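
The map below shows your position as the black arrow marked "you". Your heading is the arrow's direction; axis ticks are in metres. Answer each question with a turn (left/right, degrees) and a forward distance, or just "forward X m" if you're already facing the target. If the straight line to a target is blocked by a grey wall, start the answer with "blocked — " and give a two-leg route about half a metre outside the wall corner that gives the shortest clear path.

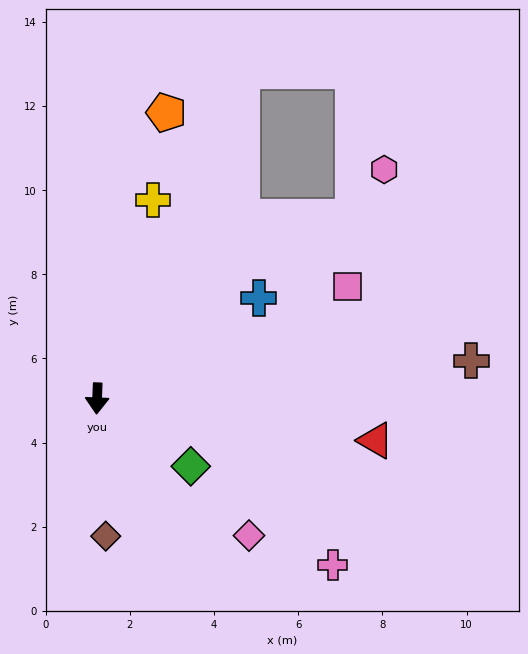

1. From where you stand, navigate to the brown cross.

turn left 98°, forward 8.9 m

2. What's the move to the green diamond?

turn left 56°, forward 2.7 m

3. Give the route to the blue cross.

turn left 124°, forward 4.5 m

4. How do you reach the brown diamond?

turn left 6°, forward 3.3 m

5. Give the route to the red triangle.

turn left 84°, forward 6.7 m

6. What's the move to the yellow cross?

turn left 166°, forward 4.9 m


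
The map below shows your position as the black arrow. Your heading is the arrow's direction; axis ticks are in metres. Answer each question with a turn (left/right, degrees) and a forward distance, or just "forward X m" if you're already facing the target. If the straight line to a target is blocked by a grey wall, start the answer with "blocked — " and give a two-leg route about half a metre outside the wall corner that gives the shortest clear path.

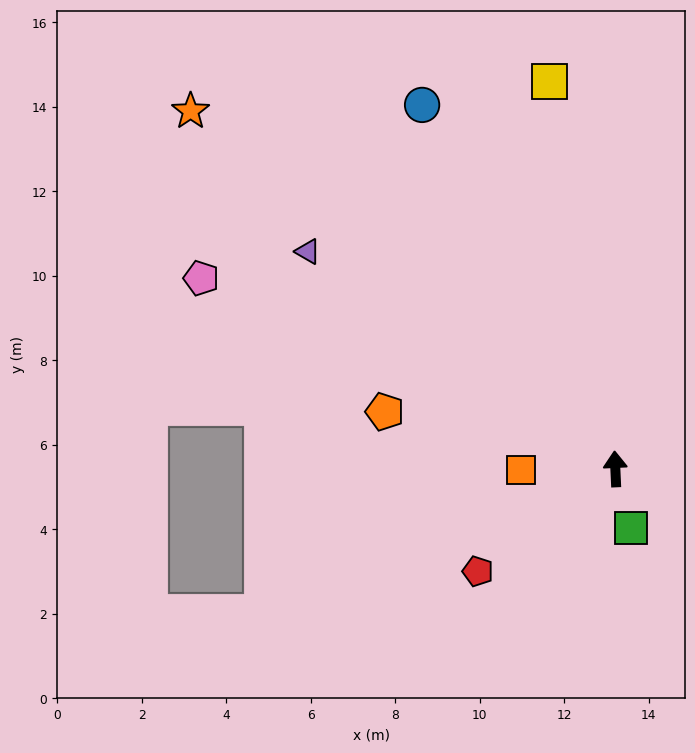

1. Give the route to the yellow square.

turn left 7°, forward 9.3 m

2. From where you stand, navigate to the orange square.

turn left 88°, forward 2.2 m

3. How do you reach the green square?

turn right 168°, forward 1.4 m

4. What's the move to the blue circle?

turn left 25°, forward 9.8 m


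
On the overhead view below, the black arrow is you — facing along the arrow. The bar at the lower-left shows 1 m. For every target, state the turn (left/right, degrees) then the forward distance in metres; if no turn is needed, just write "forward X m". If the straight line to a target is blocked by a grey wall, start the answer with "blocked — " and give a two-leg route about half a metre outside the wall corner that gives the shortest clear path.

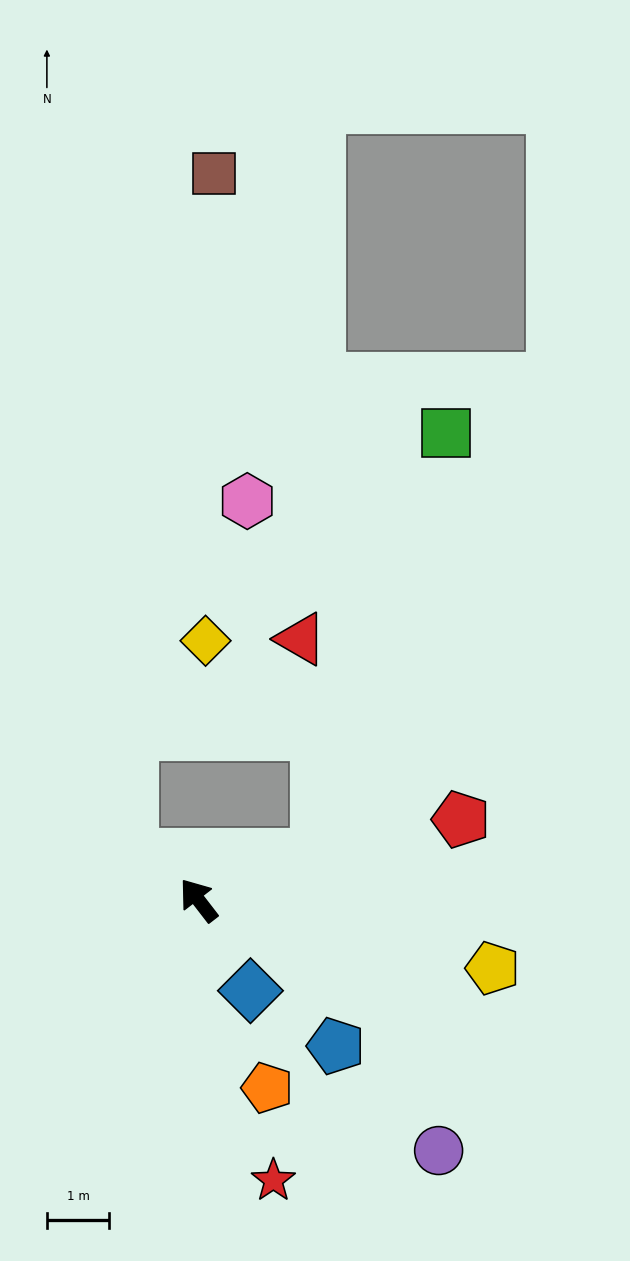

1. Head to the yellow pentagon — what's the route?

turn right 141°, forward 4.9 m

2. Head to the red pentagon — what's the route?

turn right 111°, forward 4.4 m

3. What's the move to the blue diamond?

turn left 172°, forward 1.7 m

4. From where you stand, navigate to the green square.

blocked — turn right 107°, forward 2.0 m, then turn left 52°, forward 7.1 m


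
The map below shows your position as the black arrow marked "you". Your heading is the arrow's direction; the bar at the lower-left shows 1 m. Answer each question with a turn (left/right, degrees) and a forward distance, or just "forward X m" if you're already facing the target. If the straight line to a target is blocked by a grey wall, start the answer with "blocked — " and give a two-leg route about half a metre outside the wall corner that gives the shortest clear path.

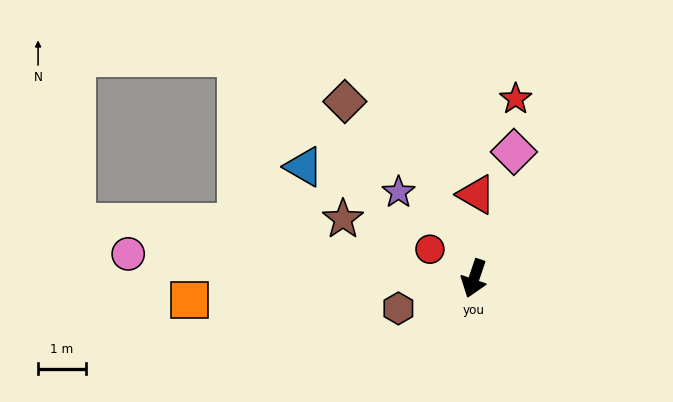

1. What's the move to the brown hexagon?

turn right 50°, forward 1.7 m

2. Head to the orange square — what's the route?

turn right 67°, forward 6.0 m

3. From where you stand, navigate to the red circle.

turn right 105°, forward 1.1 m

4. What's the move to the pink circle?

turn right 75°, forward 7.3 m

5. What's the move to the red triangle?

turn right 163°, forward 1.8 m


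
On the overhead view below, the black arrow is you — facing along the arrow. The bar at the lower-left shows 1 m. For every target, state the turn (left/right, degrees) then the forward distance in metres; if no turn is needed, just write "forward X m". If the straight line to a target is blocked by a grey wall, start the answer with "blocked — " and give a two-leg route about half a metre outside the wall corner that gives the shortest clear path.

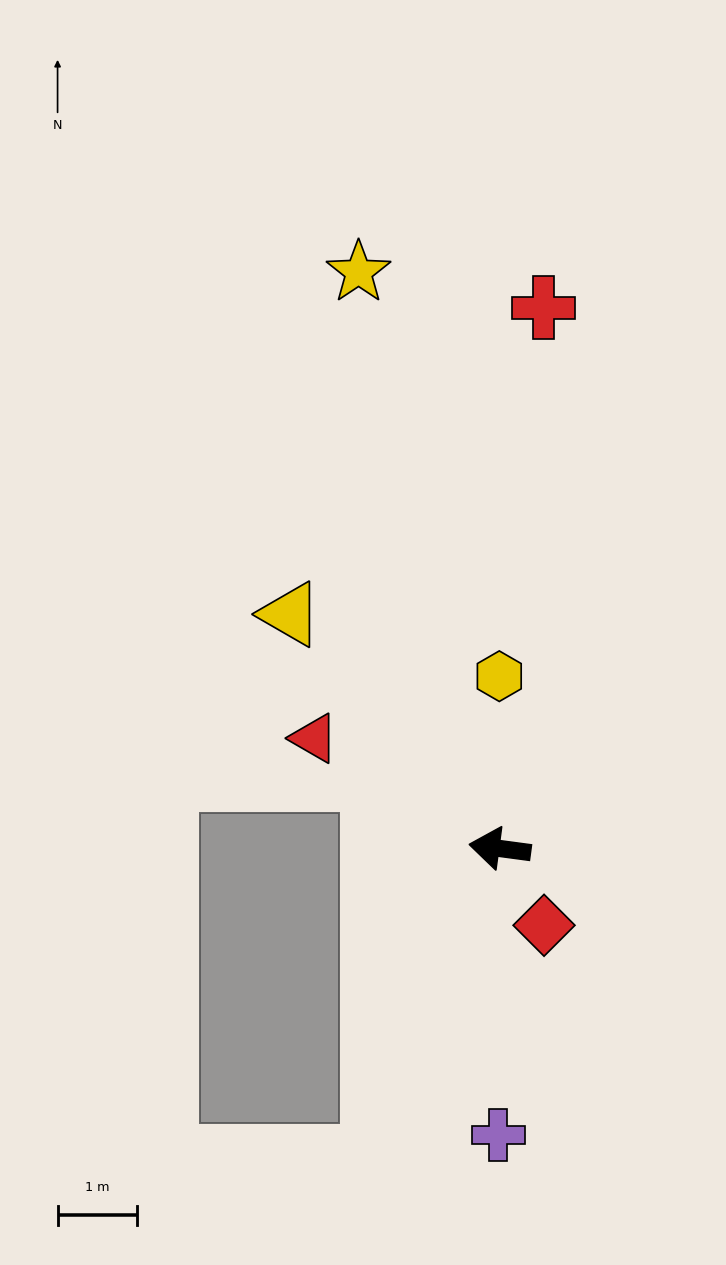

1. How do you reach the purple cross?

turn left 97°, forward 3.6 m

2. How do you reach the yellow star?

turn right 69°, forward 7.5 m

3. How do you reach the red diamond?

turn left 128°, forward 1.1 m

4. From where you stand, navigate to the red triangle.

turn right 23°, forward 2.7 m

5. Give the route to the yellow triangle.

turn right 41°, forward 4.0 m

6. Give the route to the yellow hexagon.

turn right 82°, forward 2.2 m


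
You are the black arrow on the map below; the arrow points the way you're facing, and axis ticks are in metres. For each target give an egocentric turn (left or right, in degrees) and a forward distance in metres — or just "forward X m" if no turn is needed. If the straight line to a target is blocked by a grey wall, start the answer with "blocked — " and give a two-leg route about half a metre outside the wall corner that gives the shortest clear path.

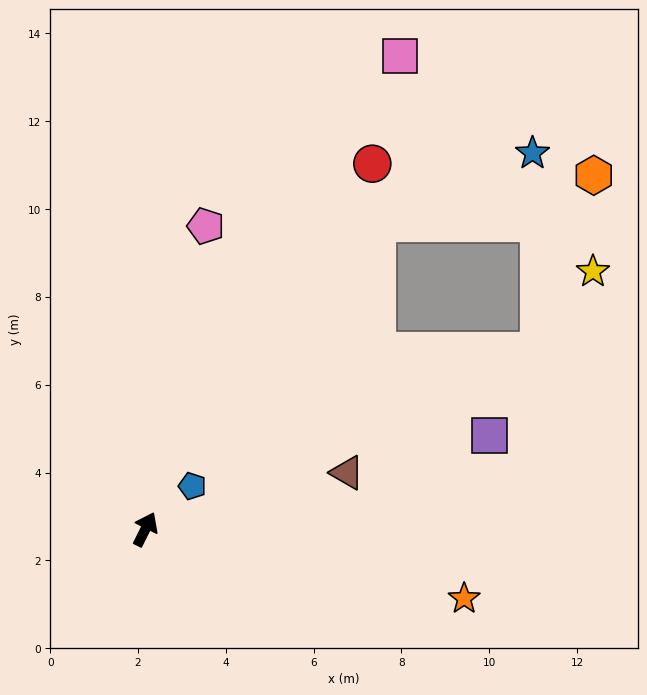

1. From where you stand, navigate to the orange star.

turn right 76°, forward 7.4 m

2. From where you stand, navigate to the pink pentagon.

turn left 15°, forward 7.0 m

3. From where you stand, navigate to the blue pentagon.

turn right 21°, forward 1.4 m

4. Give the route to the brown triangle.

turn right 48°, forward 4.8 m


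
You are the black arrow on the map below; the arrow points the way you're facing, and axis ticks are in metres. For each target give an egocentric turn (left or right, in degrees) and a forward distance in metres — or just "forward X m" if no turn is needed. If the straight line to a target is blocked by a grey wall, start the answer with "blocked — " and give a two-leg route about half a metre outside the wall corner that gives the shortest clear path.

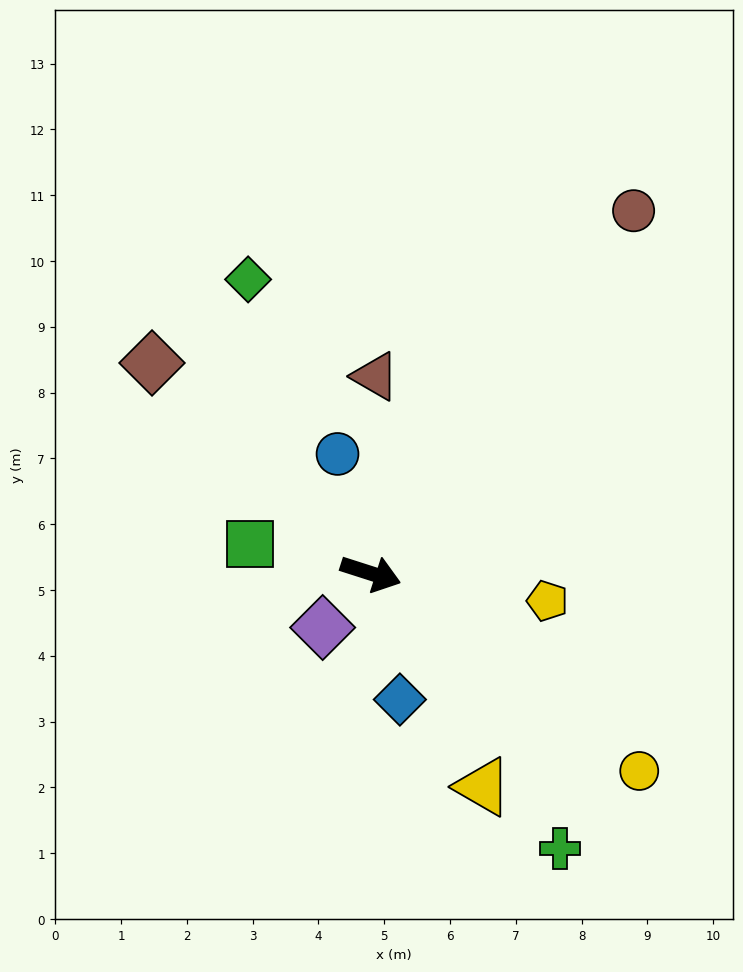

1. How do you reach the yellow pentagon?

turn left 9°, forward 2.7 m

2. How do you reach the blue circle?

turn left 123°, forward 1.9 m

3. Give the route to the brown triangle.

turn left 106°, forward 3.0 m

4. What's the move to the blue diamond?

turn right 59°, forward 2.0 m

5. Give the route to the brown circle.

turn left 72°, forward 6.8 m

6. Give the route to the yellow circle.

turn right 19°, forward 5.1 m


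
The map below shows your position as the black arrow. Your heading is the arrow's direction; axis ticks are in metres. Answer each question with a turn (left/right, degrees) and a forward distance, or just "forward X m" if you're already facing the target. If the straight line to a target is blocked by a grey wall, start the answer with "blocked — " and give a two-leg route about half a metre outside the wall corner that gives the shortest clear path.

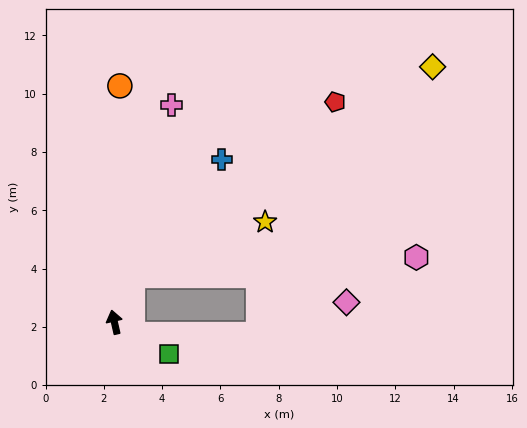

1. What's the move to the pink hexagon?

blocked — turn right 35°, forward 1.7 m, then turn right 64°, forward 9.7 m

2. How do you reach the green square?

turn right 133°, forward 2.2 m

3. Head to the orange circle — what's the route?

turn right 14°, forward 8.1 m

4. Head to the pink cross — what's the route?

turn right 28°, forward 7.7 m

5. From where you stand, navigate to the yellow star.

blocked — turn right 35°, forward 1.7 m, then turn right 46°, forward 4.9 m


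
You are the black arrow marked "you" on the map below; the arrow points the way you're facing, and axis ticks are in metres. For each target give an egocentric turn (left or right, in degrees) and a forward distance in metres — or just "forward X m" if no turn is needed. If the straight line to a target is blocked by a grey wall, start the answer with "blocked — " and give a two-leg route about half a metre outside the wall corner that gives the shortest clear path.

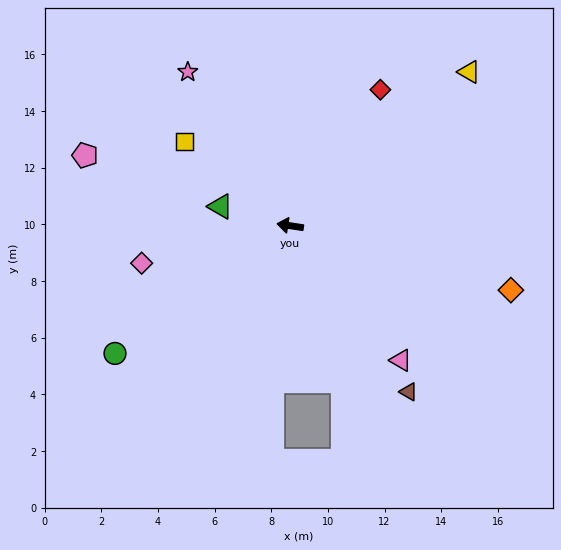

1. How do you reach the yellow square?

turn right 30°, forward 4.8 m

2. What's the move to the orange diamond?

turn left 172°, forward 8.1 m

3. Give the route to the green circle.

turn left 45°, forward 7.7 m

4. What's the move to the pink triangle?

turn left 138°, forward 6.1 m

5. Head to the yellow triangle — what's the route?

turn right 131°, forward 8.3 m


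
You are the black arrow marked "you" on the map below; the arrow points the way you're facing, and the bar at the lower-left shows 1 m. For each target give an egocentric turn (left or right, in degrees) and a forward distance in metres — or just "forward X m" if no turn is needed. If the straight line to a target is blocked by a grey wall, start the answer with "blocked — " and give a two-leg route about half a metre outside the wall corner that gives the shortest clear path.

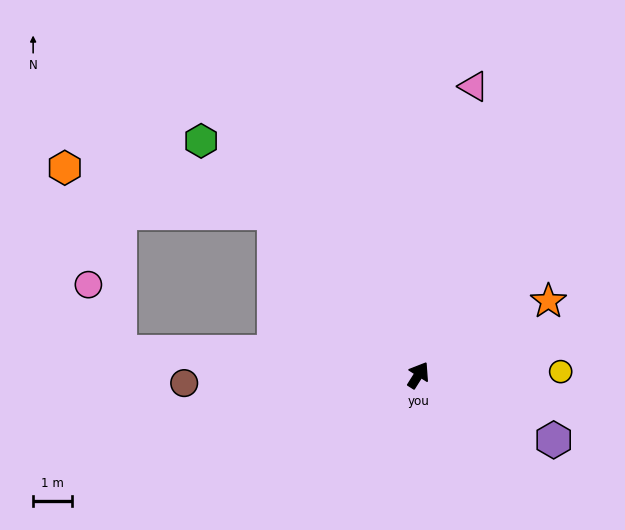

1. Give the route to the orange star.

turn right 28°, forward 3.8 m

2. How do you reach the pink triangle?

turn left 21°, forward 7.5 m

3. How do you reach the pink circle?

blocked — turn left 118°, forward 7.6 m, then turn right 60°, forward 1.9 m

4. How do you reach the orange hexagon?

blocked — turn left 74°, forward 5.5 m, then turn left 36°, forward 5.4 m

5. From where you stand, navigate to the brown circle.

turn left 124°, forward 6.0 m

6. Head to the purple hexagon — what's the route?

turn right 83°, forward 3.8 m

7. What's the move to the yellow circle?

turn right 56°, forward 3.6 m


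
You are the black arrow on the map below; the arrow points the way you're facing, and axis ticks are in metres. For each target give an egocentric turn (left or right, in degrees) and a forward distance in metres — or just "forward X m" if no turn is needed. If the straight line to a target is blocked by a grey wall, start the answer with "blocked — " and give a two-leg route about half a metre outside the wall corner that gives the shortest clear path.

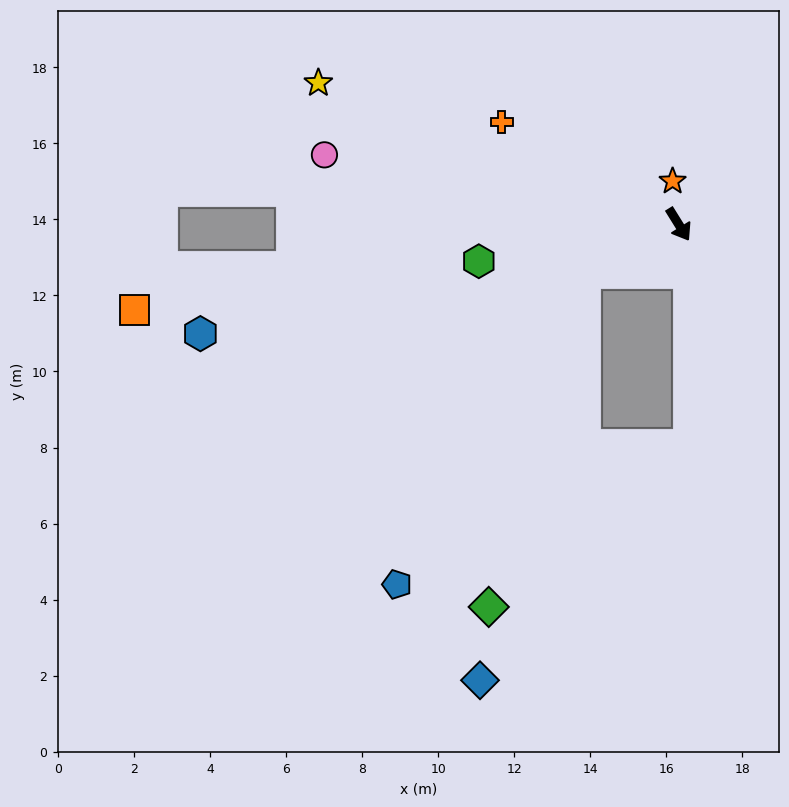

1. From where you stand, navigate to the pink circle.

turn right 133°, forward 9.5 m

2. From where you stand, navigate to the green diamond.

blocked — turn right 95°, forward 2.8 m, then turn left 47°, forward 9.1 m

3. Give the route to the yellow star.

turn right 143°, forward 10.2 m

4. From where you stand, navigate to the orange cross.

turn right 152°, forward 5.4 m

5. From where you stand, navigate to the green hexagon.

turn right 111°, forward 5.3 m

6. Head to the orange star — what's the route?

turn left 156°, forward 1.1 m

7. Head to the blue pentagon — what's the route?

blocked — turn right 95°, forward 2.8 m, then turn left 32°, forward 9.6 m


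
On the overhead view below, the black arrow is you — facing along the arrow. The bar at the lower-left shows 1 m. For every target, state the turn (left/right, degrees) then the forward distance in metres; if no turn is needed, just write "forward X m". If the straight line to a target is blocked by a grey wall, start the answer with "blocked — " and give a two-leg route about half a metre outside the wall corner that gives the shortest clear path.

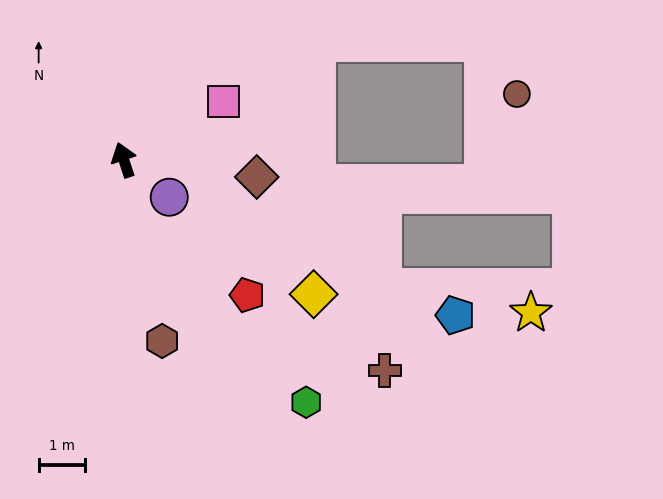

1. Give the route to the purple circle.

turn right 148°, forward 1.3 m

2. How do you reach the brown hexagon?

turn left 174°, forward 4.0 m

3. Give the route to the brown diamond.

turn right 116°, forward 2.9 m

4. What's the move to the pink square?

turn right 78°, forward 2.5 m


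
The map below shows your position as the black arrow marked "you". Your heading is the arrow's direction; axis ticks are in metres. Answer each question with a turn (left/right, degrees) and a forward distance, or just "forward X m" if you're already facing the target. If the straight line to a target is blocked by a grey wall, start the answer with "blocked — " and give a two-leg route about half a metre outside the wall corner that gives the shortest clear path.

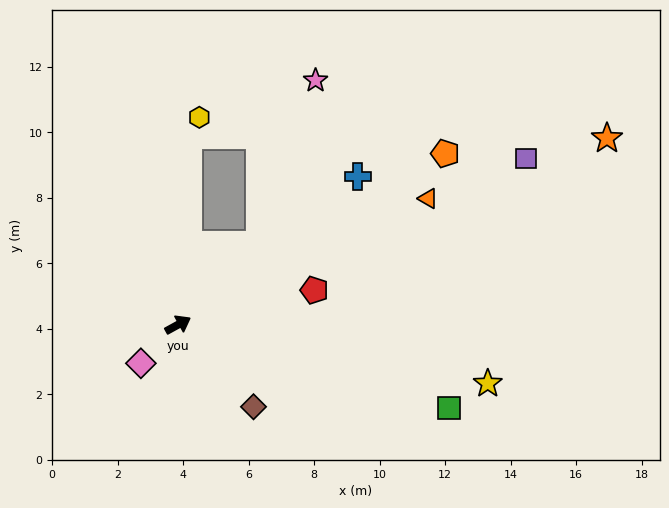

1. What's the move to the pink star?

blocked — turn left 16°, forward 3.5 m, then turn left 26°, forward 5.3 m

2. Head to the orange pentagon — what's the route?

turn left 4°, forward 9.7 m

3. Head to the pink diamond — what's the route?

turn right 163°, forward 1.6 m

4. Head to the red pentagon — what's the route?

turn right 15°, forward 4.3 m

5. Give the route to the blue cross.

turn left 11°, forward 7.1 m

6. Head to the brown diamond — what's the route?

turn right 76°, forward 3.4 m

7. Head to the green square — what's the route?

turn right 46°, forward 8.7 m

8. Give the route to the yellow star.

turn right 40°, forward 9.6 m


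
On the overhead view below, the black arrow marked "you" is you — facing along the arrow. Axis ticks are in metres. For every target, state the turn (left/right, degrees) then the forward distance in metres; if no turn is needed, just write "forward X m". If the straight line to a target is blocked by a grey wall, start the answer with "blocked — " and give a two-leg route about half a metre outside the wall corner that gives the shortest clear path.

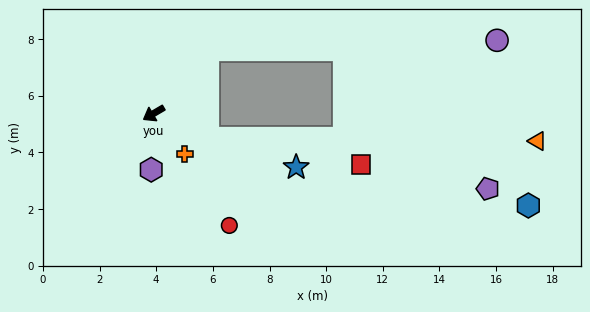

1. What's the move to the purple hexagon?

turn left 57°, forward 2.0 m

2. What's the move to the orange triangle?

blocked — turn left 124°, forward 2.1 m, then turn left 25°, forward 11.6 m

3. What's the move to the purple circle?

blocked — turn right 160°, forward 3.0 m, then turn right 49°, forward 10.2 m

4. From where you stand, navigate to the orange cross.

turn left 97°, forward 1.8 m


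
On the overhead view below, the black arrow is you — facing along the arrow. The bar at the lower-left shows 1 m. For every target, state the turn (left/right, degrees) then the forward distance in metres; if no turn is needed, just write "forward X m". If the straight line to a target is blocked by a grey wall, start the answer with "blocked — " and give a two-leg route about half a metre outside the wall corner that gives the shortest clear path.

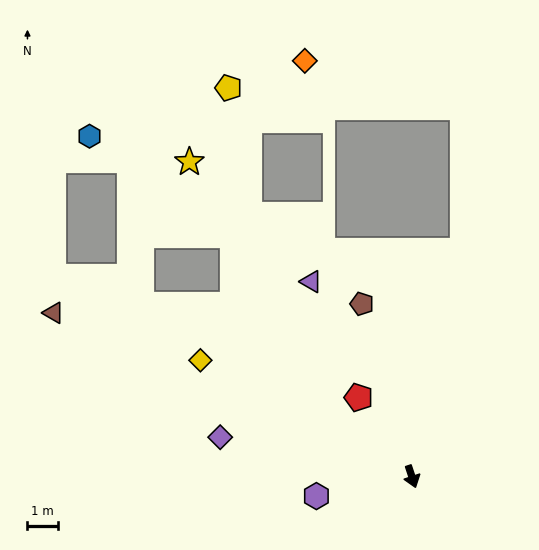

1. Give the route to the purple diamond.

turn right 120°, forward 6.5 m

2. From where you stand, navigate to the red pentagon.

turn right 164°, forward 3.2 m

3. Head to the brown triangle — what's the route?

turn right 133°, forward 13.1 m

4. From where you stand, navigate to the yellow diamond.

turn right 137°, forward 8.0 m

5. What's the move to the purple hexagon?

turn right 97°, forward 3.2 m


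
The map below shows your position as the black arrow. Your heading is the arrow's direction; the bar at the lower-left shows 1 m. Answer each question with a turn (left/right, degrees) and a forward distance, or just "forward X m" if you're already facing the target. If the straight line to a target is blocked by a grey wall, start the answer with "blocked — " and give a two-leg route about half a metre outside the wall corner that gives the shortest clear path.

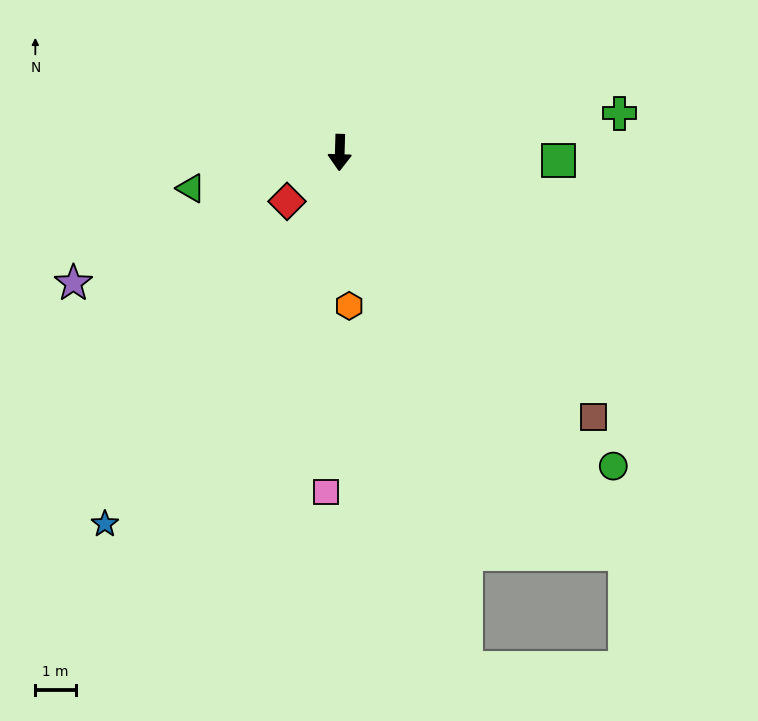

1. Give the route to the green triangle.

turn right 75°, forward 3.8 m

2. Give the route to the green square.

turn left 89°, forward 5.4 m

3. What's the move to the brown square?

turn left 46°, forward 9.0 m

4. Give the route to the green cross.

turn left 100°, forward 6.9 m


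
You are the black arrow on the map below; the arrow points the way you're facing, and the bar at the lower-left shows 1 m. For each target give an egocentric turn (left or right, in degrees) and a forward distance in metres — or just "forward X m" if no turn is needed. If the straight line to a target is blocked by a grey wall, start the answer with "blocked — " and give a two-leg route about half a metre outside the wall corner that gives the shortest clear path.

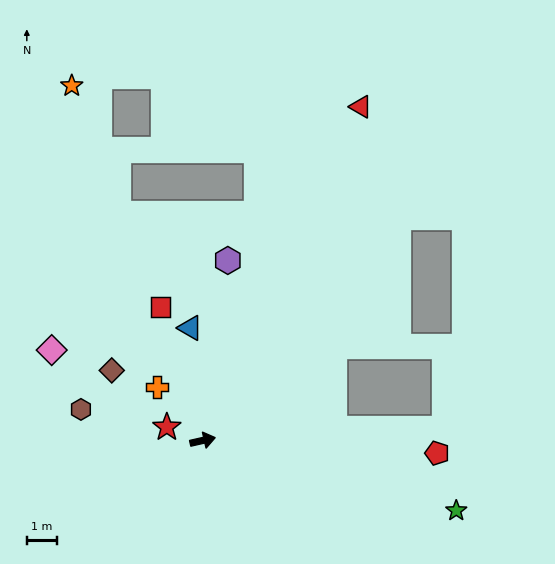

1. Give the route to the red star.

turn left 147°, forward 1.3 m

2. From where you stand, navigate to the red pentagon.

turn right 16°, forward 7.9 m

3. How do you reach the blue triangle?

turn left 84°, forward 3.8 m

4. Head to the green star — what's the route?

turn right 28°, forward 8.8 m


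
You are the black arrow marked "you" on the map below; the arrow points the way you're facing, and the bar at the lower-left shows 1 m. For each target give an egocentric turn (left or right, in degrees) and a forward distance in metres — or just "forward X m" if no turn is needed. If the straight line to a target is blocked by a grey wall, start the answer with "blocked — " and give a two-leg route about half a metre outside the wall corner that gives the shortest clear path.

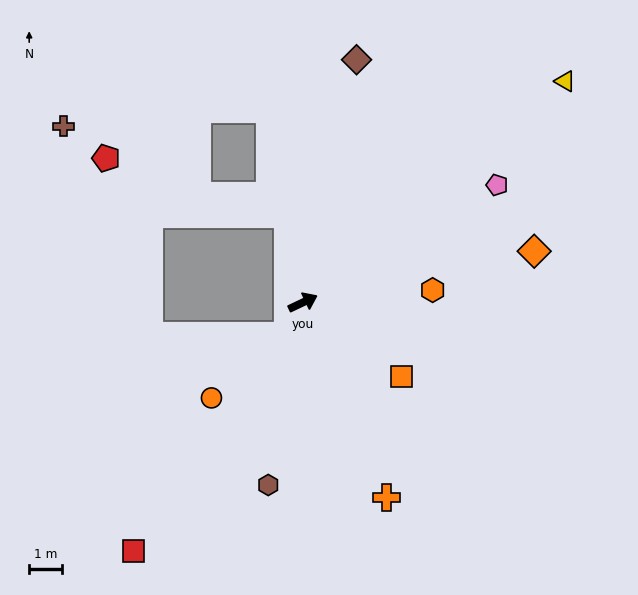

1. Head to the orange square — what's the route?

turn right 62°, forward 3.8 m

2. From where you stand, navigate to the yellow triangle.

turn left 15°, forward 10.6 m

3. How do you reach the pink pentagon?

turn left 6°, forward 7.0 m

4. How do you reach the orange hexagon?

turn right 20°, forward 4.0 m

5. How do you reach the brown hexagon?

turn right 126°, forward 5.7 m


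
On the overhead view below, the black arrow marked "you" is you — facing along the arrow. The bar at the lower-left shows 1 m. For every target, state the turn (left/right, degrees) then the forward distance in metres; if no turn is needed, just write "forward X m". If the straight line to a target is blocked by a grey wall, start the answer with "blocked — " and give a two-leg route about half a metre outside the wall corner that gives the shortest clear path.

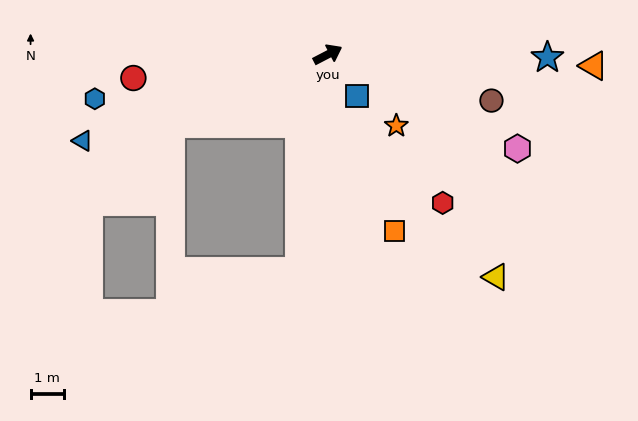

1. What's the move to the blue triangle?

turn left 172°, forward 7.9 m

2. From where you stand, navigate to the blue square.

turn right 82°, forward 1.5 m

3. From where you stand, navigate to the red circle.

turn left 159°, forward 5.9 m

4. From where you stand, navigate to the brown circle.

turn right 43°, forward 5.1 m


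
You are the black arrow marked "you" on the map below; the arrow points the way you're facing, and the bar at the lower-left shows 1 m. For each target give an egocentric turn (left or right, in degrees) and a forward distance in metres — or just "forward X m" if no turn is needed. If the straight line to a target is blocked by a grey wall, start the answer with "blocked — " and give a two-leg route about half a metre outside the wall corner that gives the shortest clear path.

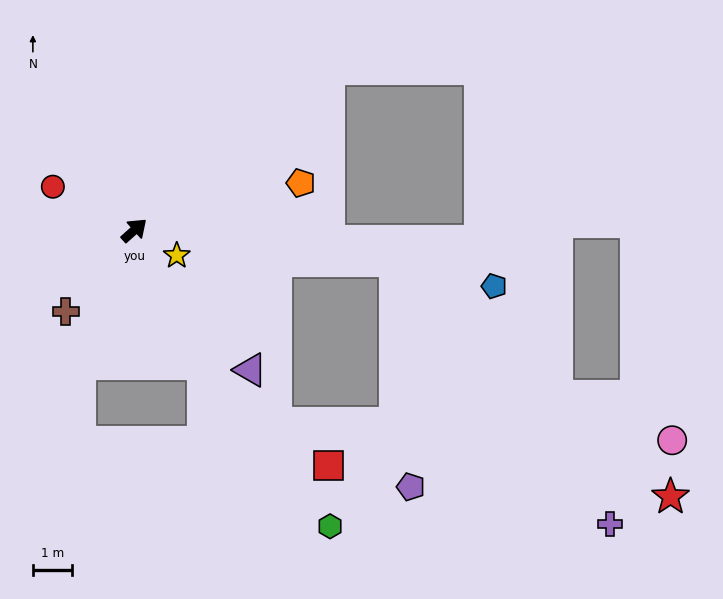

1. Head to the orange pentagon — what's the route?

turn right 26°, forward 4.5 m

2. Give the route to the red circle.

turn left 110°, forward 2.4 m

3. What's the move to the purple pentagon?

blocked — turn right 48°, forward 6.8 m, then turn right 80°, forward 5.9 m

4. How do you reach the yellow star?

turn right 72°, forward 1.3 m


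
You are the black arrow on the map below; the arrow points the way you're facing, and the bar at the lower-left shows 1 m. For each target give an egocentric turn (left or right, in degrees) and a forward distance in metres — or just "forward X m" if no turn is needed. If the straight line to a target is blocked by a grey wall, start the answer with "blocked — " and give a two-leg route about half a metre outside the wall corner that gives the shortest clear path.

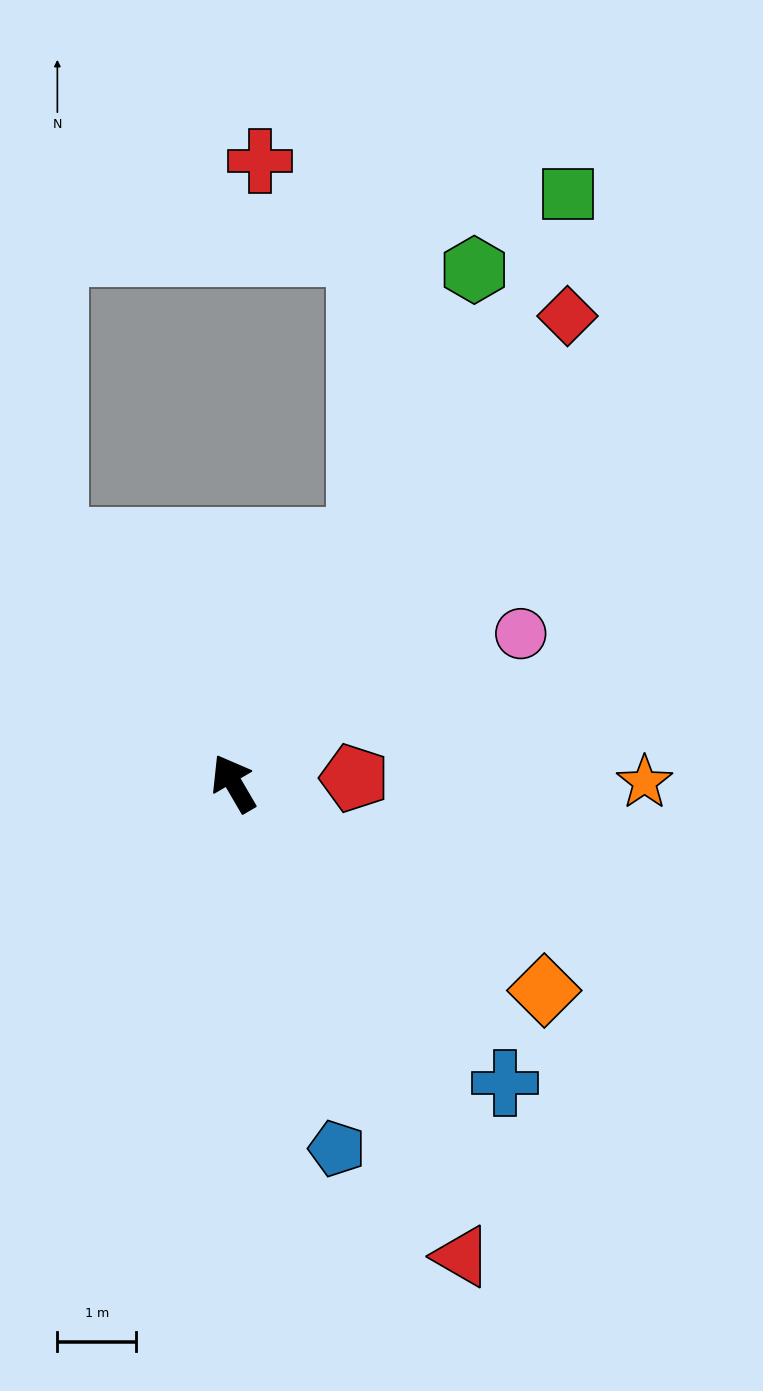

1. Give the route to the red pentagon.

turn right 118°, forward 1.5 m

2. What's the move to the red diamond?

turn right 66°, forward 7.3 m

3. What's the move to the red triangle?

turn left 175°, forward 6.7 m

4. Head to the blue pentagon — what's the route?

turn left 166°, forward 4.8 m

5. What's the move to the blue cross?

turn right 168°, forward 5.1 m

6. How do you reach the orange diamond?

turn right 154°, forward 4.7 m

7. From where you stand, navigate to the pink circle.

turn right 93°, forward 4.1 m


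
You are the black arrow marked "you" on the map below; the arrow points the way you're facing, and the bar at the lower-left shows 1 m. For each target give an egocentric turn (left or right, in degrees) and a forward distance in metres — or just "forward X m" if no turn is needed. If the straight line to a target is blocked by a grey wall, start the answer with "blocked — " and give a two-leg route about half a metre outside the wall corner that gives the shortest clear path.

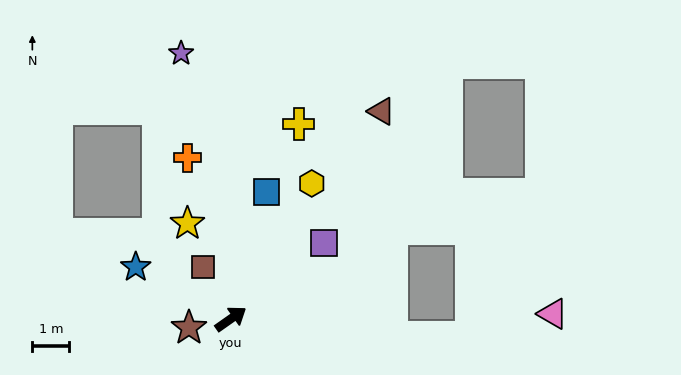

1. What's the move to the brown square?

turn left 83°, forward 1.6 m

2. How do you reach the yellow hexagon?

turn left 24°, forward 4.3 m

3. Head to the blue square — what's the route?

turn left 39°, forward 3.6 m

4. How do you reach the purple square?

turn left 4°, forward 3.3 m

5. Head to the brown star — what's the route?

turn left 157°, forward 1.2 m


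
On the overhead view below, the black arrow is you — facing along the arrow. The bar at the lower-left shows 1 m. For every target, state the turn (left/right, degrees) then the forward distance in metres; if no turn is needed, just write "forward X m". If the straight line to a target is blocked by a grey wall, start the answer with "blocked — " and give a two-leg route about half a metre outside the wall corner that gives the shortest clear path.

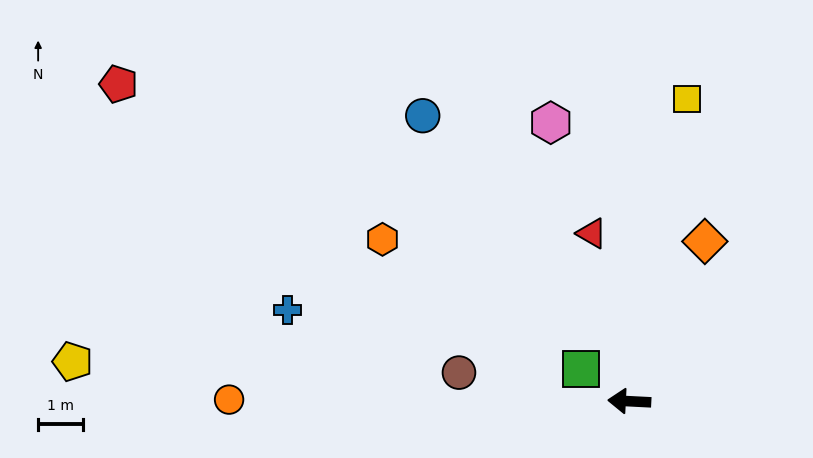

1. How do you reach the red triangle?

turn right 74°, forward 3.8 m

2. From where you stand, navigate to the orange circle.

turn left 3°, forward 8.9 m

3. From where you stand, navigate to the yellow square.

turn right 98°, forward 6.8 m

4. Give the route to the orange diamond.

turn right 112°, forward 3.9 m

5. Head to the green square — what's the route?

turn right 31°, forward 1.3 m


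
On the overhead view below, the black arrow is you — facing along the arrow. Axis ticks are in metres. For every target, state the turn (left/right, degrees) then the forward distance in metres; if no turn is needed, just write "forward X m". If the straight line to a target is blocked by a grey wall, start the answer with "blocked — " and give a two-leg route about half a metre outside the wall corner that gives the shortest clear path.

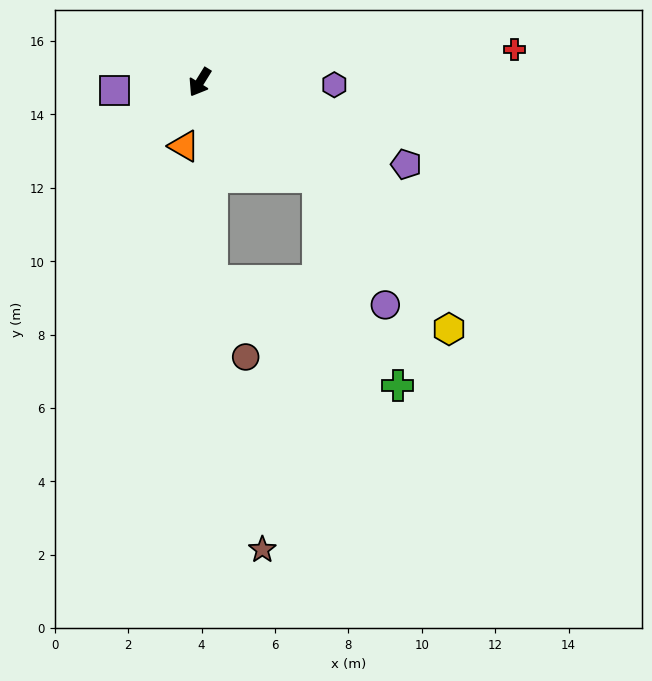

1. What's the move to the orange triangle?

turn left 18°, forward 1.8 m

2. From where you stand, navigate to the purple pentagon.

turn left 100°, forward 6.1 m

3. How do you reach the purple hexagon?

turn left 121°, forward 3.7 m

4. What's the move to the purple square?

turn right 52°, forward 2.3 m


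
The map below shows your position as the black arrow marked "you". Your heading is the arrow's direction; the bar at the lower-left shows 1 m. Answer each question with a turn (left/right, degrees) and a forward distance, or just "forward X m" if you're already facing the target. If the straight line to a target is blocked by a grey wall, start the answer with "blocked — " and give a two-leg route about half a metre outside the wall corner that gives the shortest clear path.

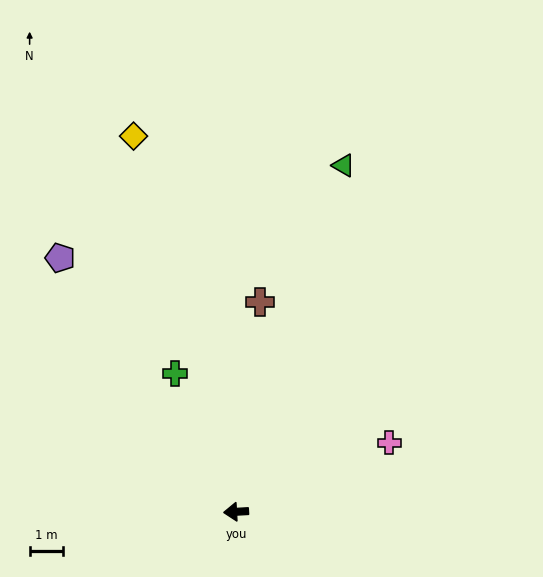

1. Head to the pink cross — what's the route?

turn right 159°, forward 5.0 m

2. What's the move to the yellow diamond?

turn right 78°, forward 11.5 m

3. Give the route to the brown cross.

turn right 100°, forward 6.2 m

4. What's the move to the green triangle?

turn right 110°, forward 10.7 m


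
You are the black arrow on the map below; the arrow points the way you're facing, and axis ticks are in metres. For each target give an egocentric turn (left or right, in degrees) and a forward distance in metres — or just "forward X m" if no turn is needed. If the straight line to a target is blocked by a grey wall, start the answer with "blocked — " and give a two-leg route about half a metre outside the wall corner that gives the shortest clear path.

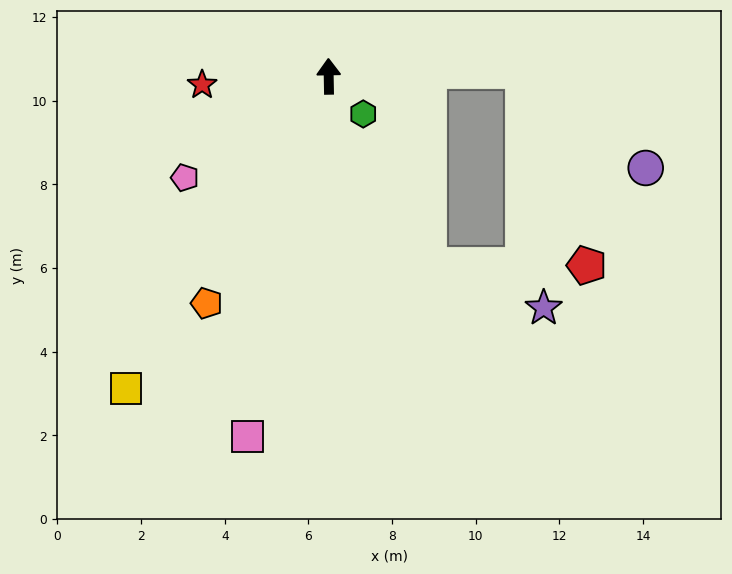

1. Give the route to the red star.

turn left 93°, forward 3.0 m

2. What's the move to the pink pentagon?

turn left 124°, forward 4.2 m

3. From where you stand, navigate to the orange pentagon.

turn left 151°, forward 6.2 m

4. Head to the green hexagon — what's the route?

turn right 139°, forward 1.2 m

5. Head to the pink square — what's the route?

turn left 166°, forward 8.8 m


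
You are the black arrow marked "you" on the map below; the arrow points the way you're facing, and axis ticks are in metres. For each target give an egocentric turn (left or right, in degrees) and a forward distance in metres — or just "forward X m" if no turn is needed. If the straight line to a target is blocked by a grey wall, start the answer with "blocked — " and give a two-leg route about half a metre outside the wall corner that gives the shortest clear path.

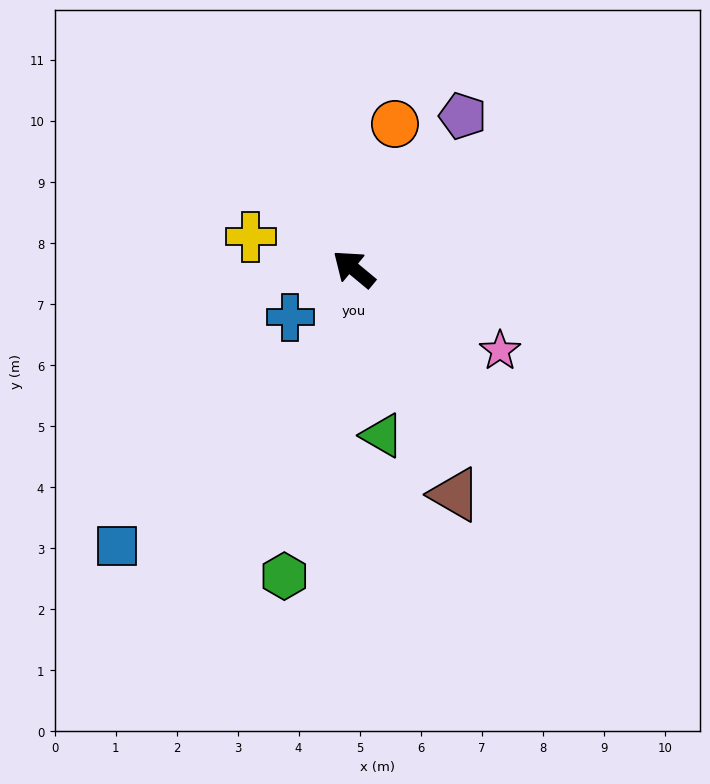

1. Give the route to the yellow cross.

turn left 22°, forward 1.8 m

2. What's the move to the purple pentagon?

turn right 86°, forward 3.1 m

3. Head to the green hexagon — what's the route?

turn left 117°, forward 5.2 m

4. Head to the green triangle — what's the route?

turn left 139°, forward 2.8 m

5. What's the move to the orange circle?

turn right 66°, forward 2.5 m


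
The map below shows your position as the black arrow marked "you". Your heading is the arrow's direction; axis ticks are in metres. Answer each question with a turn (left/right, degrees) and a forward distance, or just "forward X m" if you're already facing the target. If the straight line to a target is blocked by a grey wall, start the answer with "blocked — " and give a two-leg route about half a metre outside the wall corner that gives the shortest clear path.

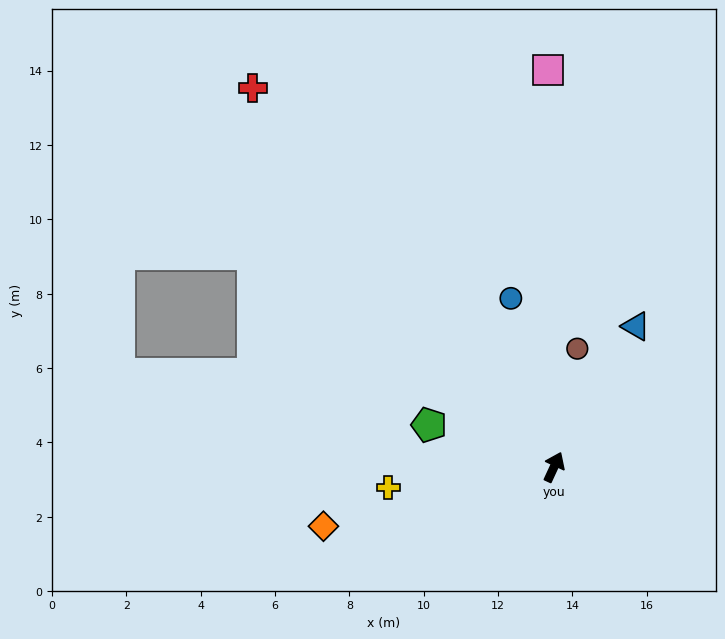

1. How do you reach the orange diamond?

turn left 129°, forward 6.4 m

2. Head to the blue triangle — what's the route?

turn right 5°, forward 4.4 m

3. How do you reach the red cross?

turn left 63°, forward 13.0 m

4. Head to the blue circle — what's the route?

turn left 39°, forward 4.7 m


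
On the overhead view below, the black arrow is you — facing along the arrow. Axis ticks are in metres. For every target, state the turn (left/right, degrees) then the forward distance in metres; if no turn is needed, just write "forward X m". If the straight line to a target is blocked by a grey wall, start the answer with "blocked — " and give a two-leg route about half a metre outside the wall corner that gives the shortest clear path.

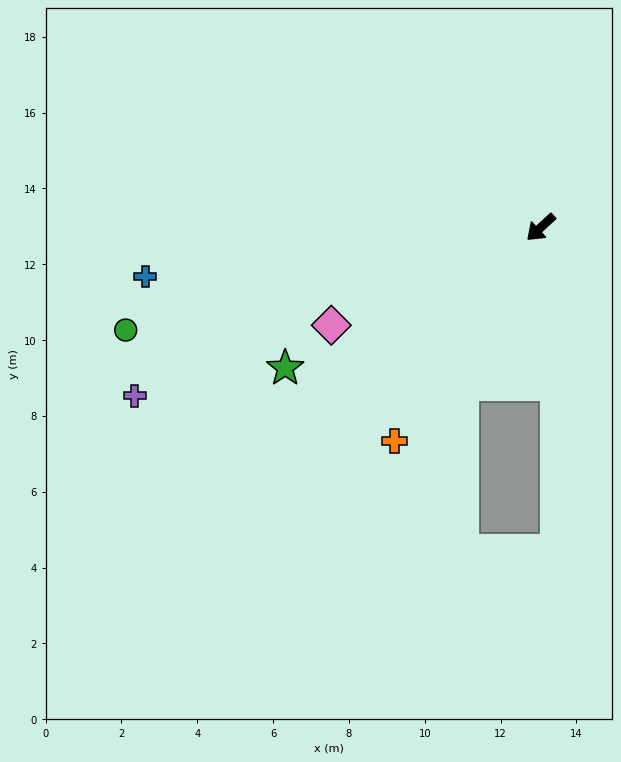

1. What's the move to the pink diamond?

turn right 18°, forward 6.1 m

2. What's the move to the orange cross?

turn left 13°, forward 6.8 m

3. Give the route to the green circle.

turn right 29°, forward 11.3 m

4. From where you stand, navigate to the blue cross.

turn right 36°, forward 10.5 m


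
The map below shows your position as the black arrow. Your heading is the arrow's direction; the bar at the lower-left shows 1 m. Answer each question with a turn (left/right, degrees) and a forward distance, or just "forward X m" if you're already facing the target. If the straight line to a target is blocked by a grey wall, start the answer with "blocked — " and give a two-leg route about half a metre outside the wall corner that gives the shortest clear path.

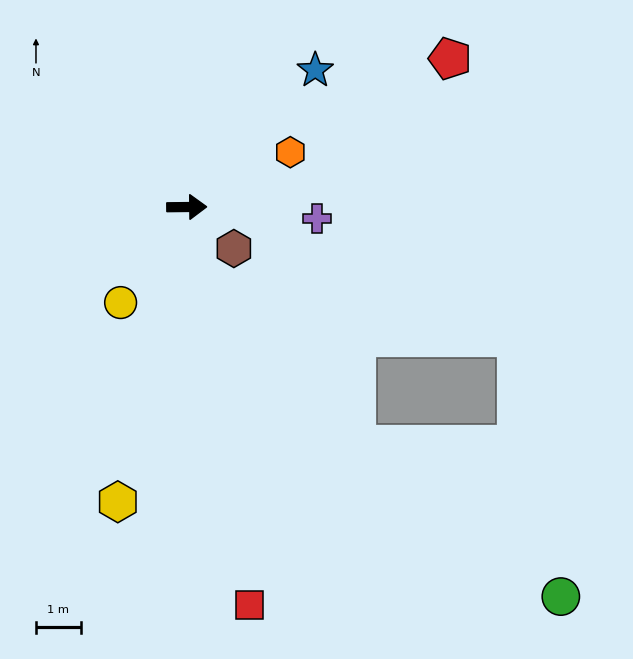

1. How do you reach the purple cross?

turn right 6°, forward 2.9 m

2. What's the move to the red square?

turn right 82°, forward 9.0 m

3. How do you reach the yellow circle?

turn right 125°, forward 2.6 m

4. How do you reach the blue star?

turn left 46°, forward 4.2 m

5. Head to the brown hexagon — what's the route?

turn right 42°, forward 1.4 m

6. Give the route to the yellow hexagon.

turn right 104°, forward 6.8 m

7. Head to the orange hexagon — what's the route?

turn left 27°, forward 2.6 m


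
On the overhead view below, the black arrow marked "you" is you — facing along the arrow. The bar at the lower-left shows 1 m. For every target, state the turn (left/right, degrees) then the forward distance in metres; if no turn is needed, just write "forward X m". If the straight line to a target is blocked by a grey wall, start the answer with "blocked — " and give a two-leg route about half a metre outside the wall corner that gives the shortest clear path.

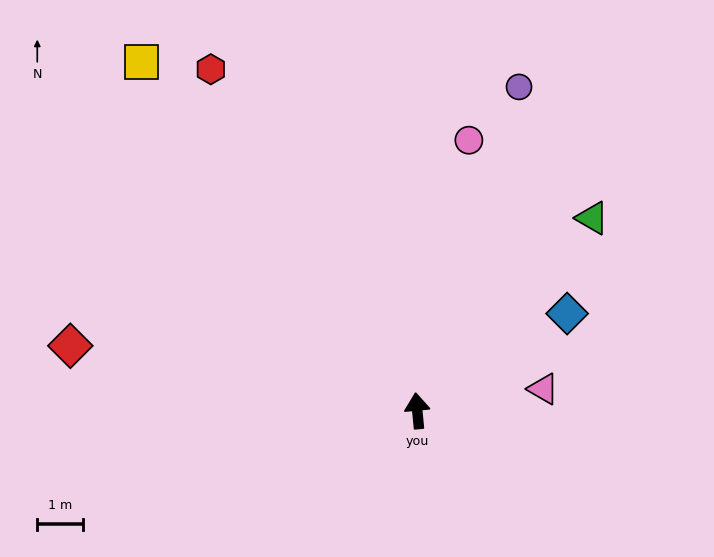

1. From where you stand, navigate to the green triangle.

turn right 48°, forward 5.7 m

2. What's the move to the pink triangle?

turn right 86°, forward 2.8 m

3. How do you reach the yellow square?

turn left 33°, forward 9.8 m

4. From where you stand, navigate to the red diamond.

turn left 74°, forward 7.8 m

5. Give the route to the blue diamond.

turn right 62°, forward 3.9 m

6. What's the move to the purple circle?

turn right 23°, forward 7.5 m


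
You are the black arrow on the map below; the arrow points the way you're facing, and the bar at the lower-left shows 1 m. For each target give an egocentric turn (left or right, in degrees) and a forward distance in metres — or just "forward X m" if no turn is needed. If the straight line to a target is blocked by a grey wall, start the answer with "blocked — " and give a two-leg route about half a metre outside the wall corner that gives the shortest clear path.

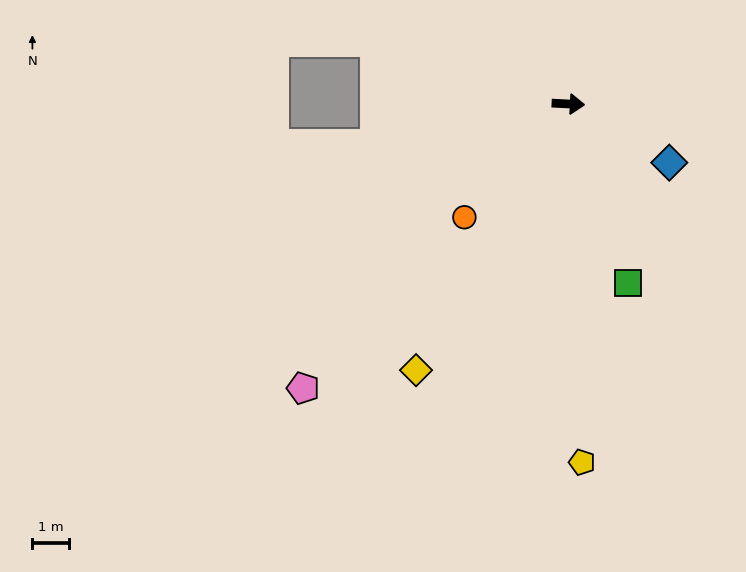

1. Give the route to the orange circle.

turn right 130°, forward 4.2 m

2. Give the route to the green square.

turn right 69°, forward 5.2 m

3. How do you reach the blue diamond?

turn right 27°, forward 3.2 m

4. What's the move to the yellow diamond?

turn right 117°, forward 8.4 m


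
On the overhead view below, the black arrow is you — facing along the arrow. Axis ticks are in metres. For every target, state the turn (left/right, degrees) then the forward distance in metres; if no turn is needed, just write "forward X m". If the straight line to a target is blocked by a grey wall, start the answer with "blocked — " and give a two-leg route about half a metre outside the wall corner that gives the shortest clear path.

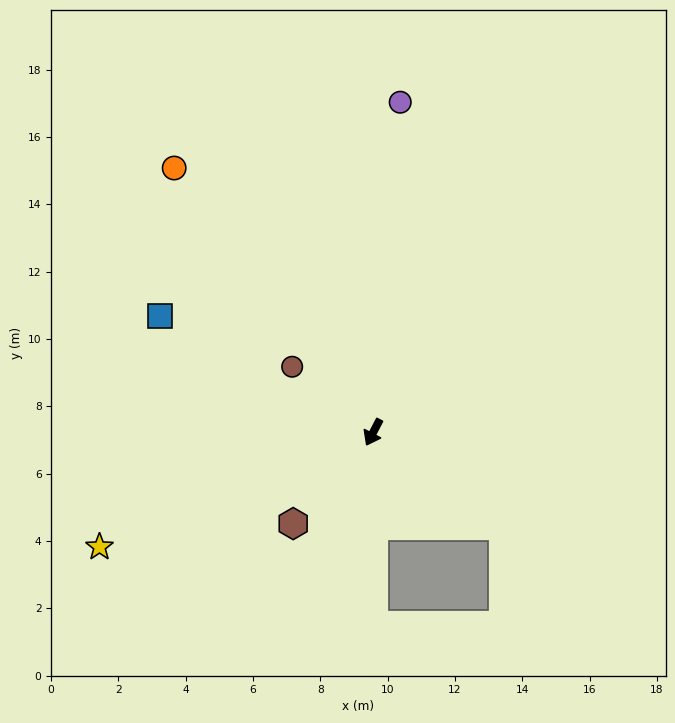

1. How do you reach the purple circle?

turn right 157°, forward 9.8 m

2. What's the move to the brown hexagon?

turn right 14°, forward 3.6 m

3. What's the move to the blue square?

turn right 91°, forward 7.2 m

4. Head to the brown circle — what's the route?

turn right 101°, forward 3.1 m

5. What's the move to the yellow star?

turn right 40°, forward 8.8 m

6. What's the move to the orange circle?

turn right 116°, forward 9.8 m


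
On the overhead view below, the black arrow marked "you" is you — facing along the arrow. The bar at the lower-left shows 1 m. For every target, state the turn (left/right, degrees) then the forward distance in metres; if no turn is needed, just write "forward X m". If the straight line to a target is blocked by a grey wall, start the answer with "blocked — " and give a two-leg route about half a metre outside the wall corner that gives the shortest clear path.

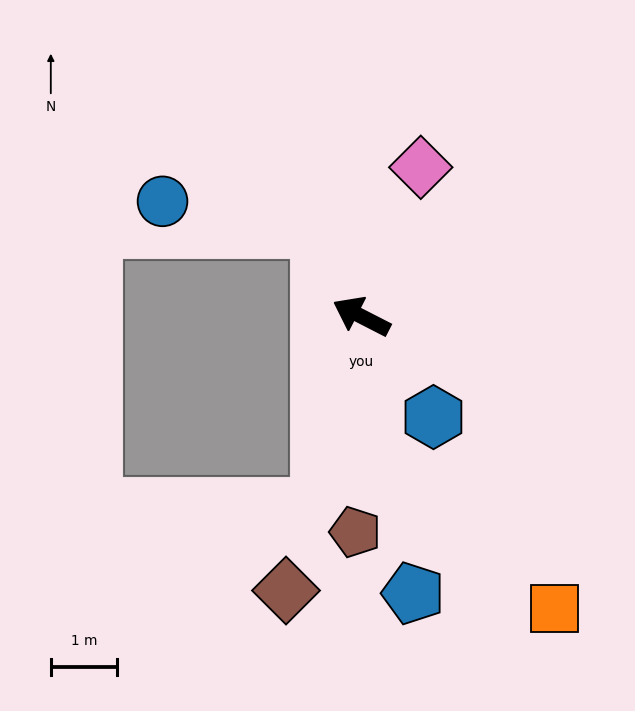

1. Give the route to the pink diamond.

turn right 85°, forward 2.4 m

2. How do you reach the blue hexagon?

turn left 153°, forward 1.9 m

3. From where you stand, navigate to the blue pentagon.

turn left 128°, forward 4.2 m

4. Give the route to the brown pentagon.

turn left 116°, forward 3.2 m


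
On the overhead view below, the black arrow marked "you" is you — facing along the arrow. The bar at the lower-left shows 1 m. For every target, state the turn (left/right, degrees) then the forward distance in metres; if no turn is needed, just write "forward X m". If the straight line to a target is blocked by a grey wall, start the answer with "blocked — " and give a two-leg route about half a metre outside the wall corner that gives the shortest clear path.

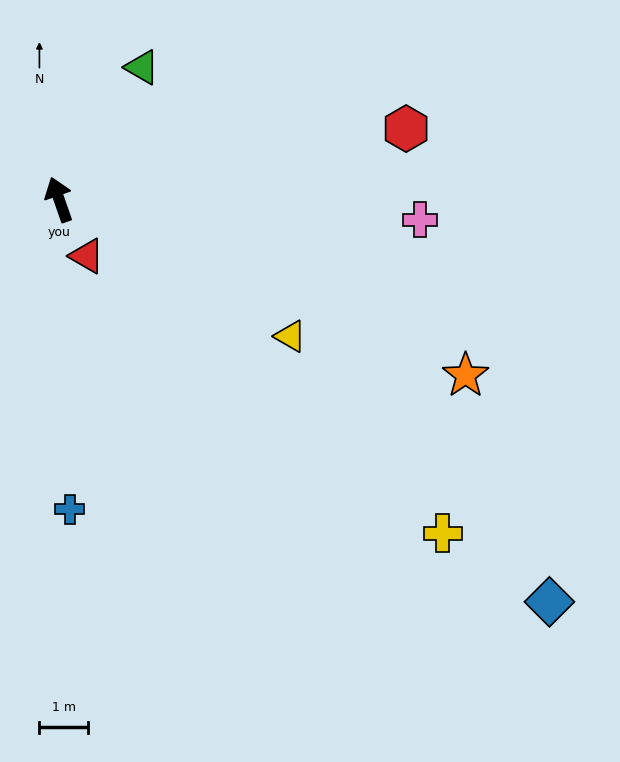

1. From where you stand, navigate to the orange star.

turn right 133°, forward 9.0 m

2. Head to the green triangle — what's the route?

turn right 51°, forward 3.2 m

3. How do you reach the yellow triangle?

turn right 140°, forward 5.5 m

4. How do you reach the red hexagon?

turn right 98°, forward 7.2 m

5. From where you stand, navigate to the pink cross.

turn right 112°, forward 7.4 m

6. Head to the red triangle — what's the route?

turn right 173°, forward 1.3 m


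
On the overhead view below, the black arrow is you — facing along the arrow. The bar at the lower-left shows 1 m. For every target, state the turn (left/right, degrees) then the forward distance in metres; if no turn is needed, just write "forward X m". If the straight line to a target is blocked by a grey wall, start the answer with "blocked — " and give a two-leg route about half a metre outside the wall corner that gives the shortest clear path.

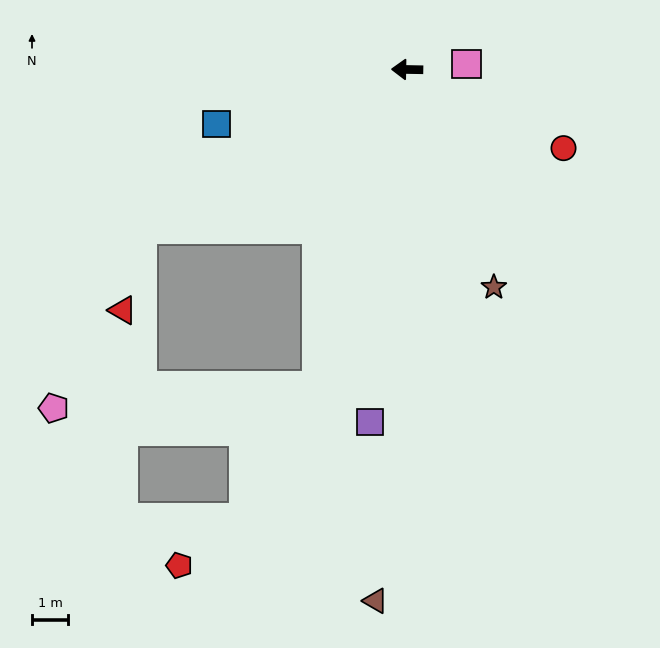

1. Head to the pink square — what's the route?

turn right 174°, forward 1.6 m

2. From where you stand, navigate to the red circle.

turn left 154°, forward 4.8 m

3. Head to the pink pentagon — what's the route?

blocked — turn left 75°, forward 9.1 m, then turn right 69°, forward 7.3 m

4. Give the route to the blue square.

turn left 17°, forward 5.5 m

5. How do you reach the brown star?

turn left 113°, forward 6.5 m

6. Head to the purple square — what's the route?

turn left 85°, forward 9.8 m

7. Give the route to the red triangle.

blocked — turn left 32°, forward 8.5 m, then turn left 46°, forward 2.3 m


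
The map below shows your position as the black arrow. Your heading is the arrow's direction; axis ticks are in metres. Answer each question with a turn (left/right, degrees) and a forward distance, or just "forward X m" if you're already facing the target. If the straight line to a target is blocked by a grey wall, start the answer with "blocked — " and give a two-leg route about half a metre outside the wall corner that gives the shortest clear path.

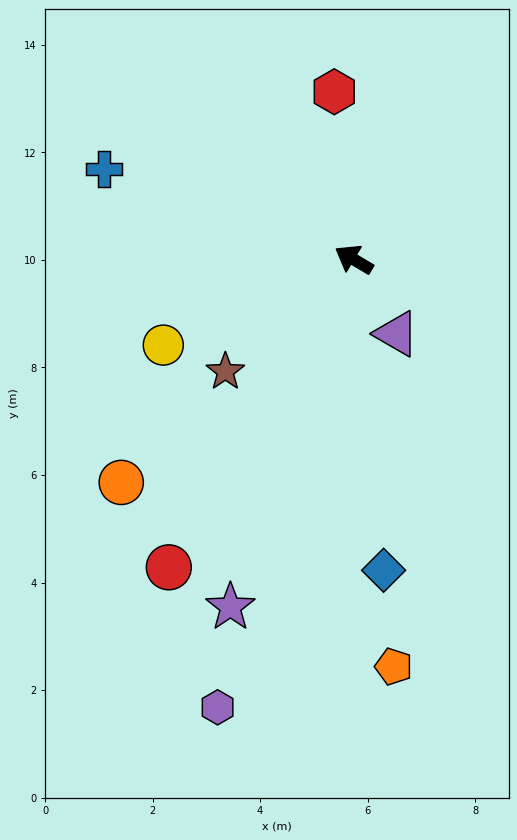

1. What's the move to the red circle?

turn left 90°, forward 6.7 m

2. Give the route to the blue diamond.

turn left 126°, forward 5.8 m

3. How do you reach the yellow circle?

turn left 55°, forward 3.9 m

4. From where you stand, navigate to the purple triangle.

turn left 151°, forward 1.6 m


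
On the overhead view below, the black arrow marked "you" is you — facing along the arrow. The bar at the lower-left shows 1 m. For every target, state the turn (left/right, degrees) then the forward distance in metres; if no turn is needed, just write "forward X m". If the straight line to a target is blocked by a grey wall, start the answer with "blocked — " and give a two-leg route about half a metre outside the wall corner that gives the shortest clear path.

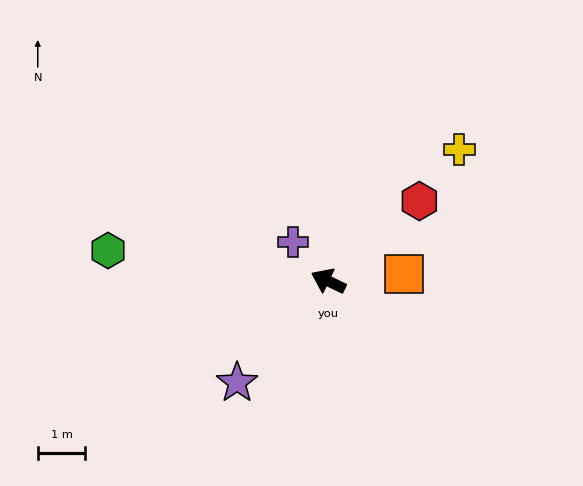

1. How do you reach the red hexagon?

turn right 113°, forward 2.5 m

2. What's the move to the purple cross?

turn right 23°, forward 1.1 m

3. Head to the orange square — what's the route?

turn right 149°, forward 1.6 m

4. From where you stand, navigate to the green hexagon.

turn left 18°, forward 4.7 m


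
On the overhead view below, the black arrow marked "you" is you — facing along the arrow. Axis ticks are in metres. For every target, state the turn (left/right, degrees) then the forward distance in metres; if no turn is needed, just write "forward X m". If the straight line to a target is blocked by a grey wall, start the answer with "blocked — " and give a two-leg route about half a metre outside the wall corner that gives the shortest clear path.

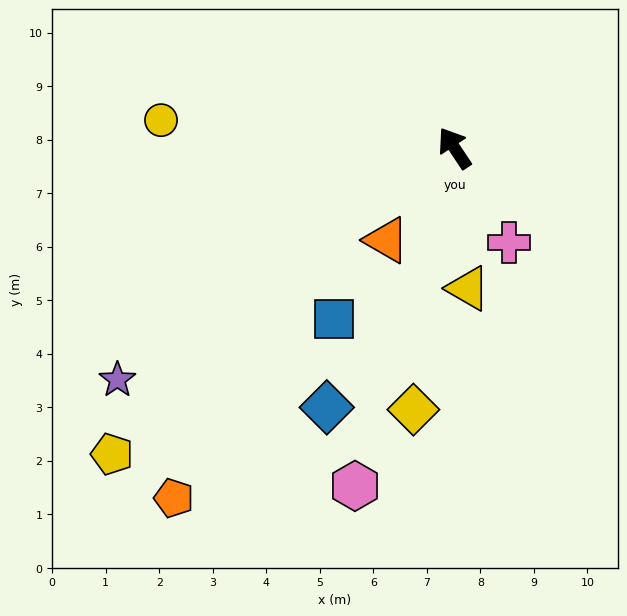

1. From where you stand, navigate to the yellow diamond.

turn left 137°, forward 4.9 m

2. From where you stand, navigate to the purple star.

turn left 91°, forward 7.6 m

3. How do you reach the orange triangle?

turn left 110°, forward 2.1 m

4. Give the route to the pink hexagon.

turn left 130°, forward 6.6 m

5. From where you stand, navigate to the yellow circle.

turn left 51°, forward 5.5 m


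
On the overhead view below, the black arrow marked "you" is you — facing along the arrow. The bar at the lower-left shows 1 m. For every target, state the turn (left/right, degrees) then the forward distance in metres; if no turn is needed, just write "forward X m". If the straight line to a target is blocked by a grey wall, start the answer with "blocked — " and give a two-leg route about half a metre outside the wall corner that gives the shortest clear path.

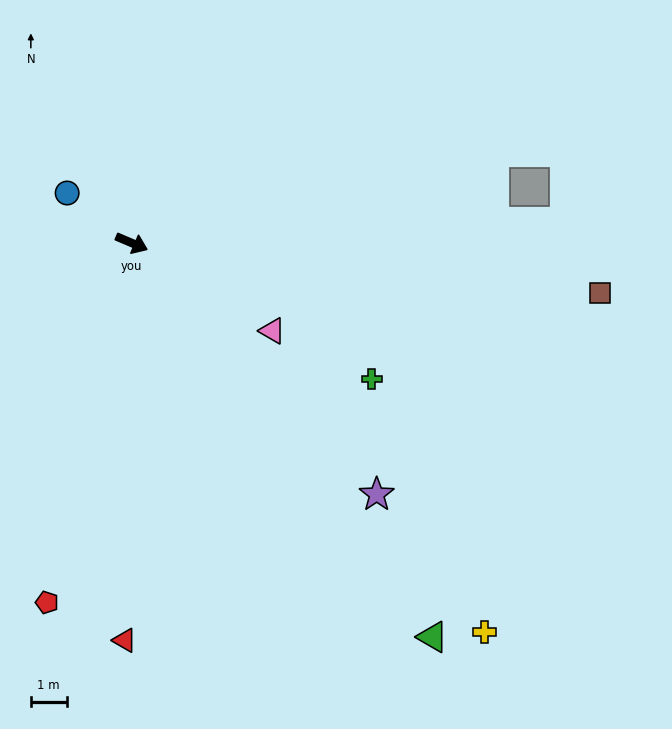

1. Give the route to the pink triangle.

turn right 9°, forward 4.6 m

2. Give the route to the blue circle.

turn left 165°, forward 2.3 m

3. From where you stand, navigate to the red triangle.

turn right 68°, forward 11.1 m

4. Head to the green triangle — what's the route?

turn right 30°, forward 13.8 m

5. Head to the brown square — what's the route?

turn left 17°, forward 13.1 m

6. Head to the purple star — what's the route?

turn right 23°, forward 9.8 m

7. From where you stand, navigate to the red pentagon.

turn right 80°, forward 10.3 m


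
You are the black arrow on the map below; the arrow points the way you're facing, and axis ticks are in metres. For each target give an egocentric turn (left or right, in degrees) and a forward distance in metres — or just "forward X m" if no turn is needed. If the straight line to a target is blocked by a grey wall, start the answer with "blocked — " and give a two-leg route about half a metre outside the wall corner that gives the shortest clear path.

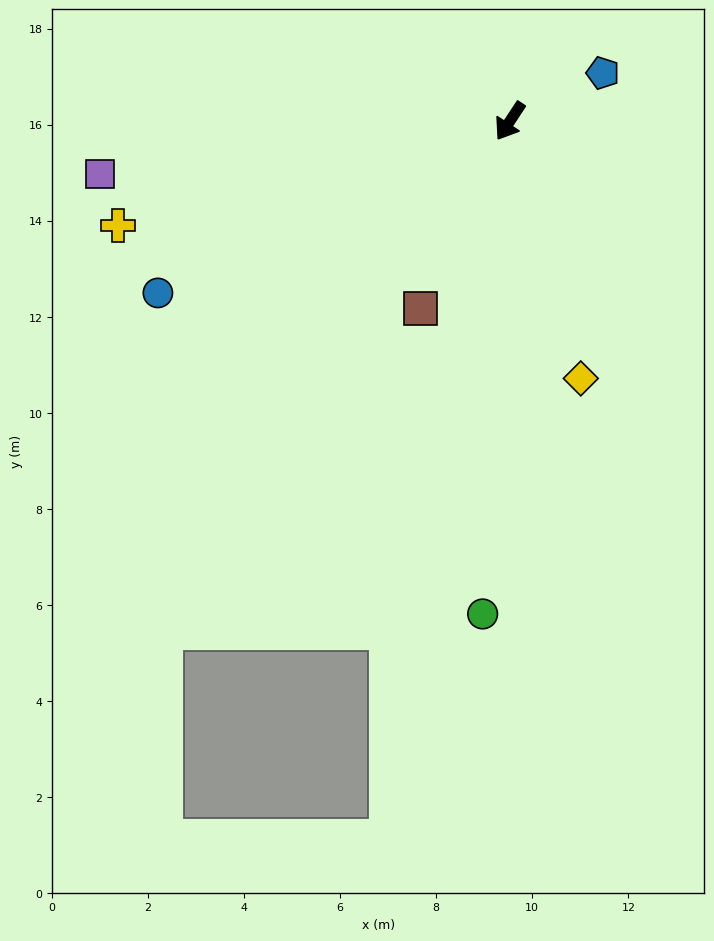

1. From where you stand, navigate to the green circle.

turn left 30°, forward 10.3 m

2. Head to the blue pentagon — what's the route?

turn left 151°, forward 2.2 m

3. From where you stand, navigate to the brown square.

turn left 8°, forward 4.3 m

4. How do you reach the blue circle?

turn right 31°, forward 8.2 m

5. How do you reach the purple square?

turn right 49°, forward 8.6 m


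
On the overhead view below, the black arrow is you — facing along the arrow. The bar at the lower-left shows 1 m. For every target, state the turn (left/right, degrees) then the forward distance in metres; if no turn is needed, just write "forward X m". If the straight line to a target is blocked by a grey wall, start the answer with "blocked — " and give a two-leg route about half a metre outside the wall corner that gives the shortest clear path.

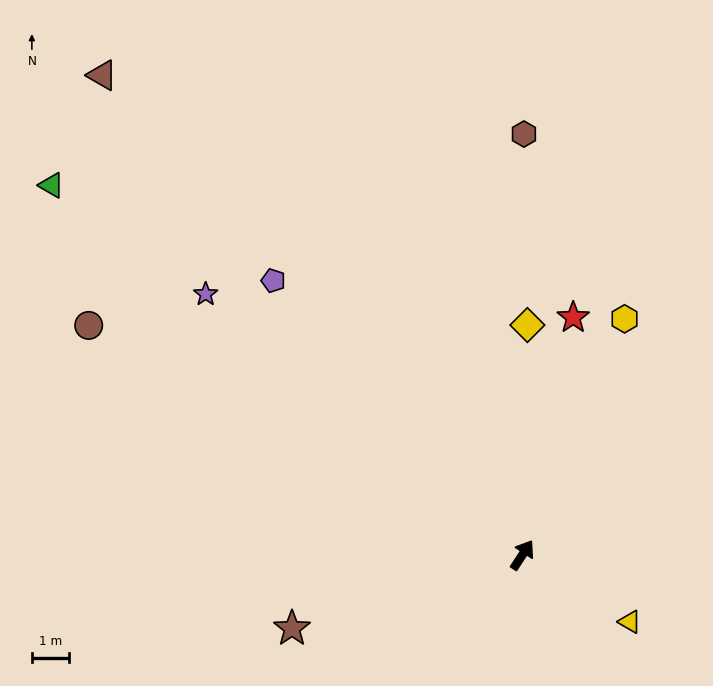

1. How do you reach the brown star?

turn left 141°, forward 6.5 m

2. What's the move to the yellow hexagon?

turn left 10°, forward 6.9 m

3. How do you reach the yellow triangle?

turn right 89°, forward 3.4 m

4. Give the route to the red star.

turn left 21°, forward 6.6 m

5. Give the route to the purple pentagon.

turn left 75°, forward 10.0 m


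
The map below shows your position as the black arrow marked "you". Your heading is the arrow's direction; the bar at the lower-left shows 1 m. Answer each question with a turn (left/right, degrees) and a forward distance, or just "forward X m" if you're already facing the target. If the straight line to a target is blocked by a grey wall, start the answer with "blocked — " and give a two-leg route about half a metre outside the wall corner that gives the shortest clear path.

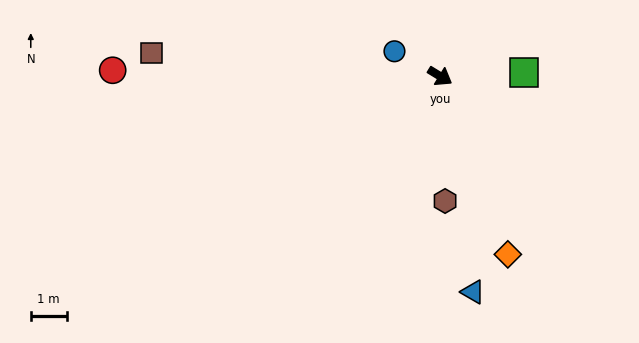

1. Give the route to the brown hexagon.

turn right 56°, forward 3.5 m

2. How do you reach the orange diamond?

turn right 38°, forward 5.3 m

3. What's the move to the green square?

turn left 34°, forward 2.3 m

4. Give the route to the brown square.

turn right 153°, forward 8.1 m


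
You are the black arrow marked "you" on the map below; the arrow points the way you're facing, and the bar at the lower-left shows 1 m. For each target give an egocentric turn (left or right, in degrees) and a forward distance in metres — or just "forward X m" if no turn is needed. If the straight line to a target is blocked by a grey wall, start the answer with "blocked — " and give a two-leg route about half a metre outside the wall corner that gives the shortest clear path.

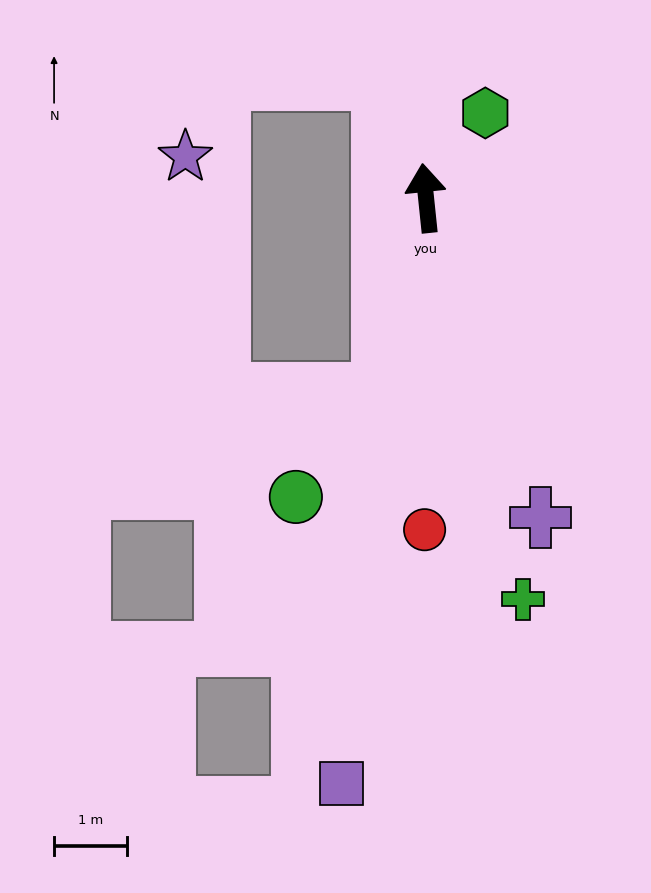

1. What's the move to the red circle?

turn left 174°, forward 4.6 m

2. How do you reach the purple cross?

turn right 166°, forward 4.7 m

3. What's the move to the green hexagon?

turn right 41°, forward 1.4 m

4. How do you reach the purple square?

turn left 166°, forward 8.1 m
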